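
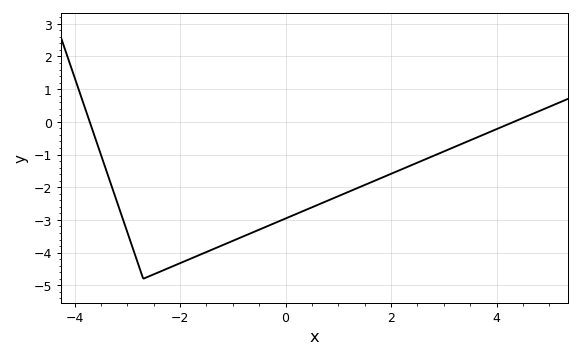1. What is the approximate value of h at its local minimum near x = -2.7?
-4.8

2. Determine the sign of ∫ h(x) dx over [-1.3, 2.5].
negative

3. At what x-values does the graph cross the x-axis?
-3.71, 4.33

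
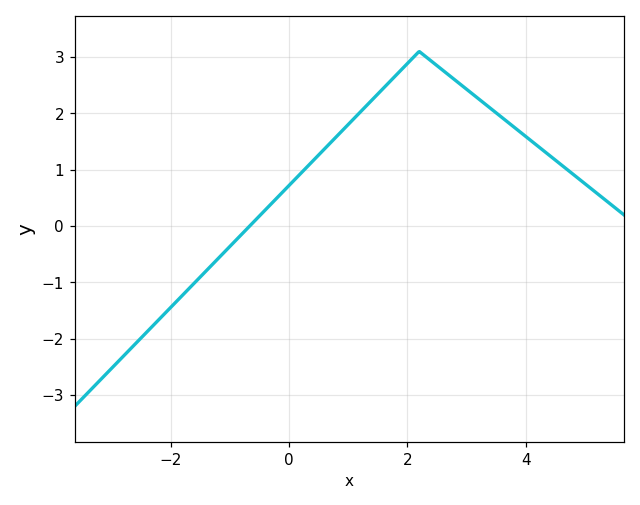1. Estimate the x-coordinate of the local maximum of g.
2.2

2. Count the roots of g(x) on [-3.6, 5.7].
1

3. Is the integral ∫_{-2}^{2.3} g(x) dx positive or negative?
positive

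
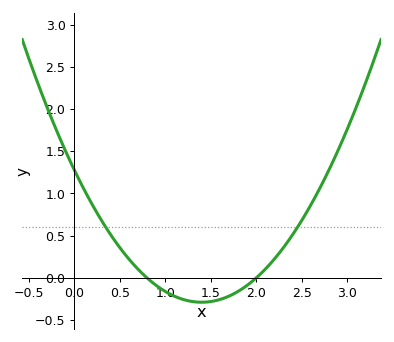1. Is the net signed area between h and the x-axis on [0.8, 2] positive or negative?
negative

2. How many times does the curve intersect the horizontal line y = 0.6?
2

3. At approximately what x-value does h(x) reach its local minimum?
1.4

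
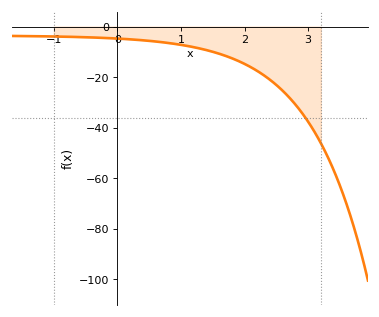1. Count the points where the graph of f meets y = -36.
1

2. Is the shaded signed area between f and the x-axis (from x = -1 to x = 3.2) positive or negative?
negative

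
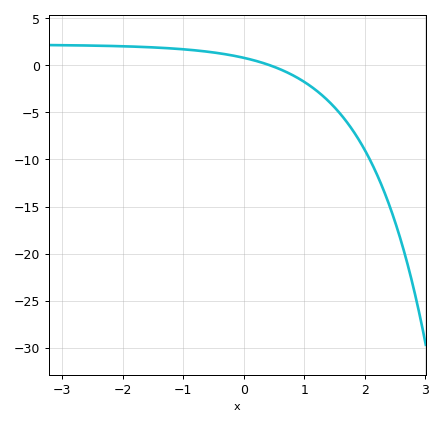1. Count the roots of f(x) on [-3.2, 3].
1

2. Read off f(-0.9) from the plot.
1.5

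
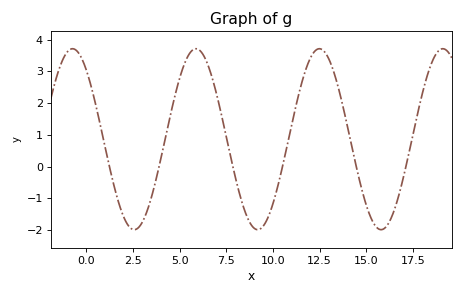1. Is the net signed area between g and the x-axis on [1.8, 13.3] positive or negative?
positive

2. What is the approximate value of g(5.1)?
2.97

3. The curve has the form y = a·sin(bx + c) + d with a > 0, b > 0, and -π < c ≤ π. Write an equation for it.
y = 2.85sin(0.95x + 2.27) + 0.86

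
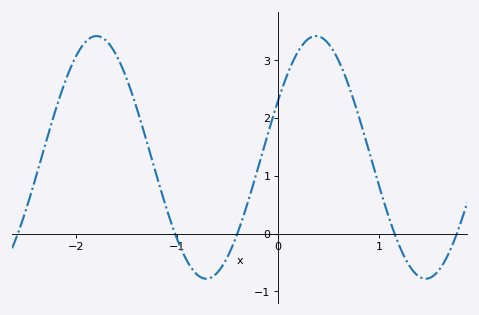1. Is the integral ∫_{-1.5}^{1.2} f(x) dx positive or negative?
positive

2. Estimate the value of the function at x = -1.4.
2.16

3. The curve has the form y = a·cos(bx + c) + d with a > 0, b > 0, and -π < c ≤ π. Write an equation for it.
y = 2.1cos(2.89x - 1.08) + 1.32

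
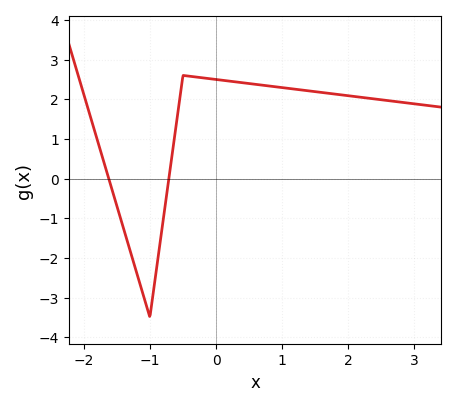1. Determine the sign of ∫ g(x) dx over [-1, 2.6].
positive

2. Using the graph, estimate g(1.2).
2.3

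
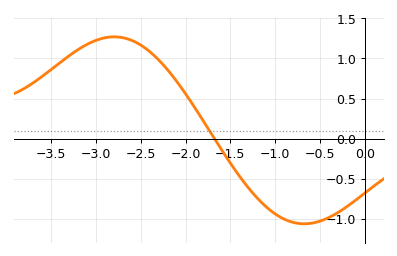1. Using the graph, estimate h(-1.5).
-0.3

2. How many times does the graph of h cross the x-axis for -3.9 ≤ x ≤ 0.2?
1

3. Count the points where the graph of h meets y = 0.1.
1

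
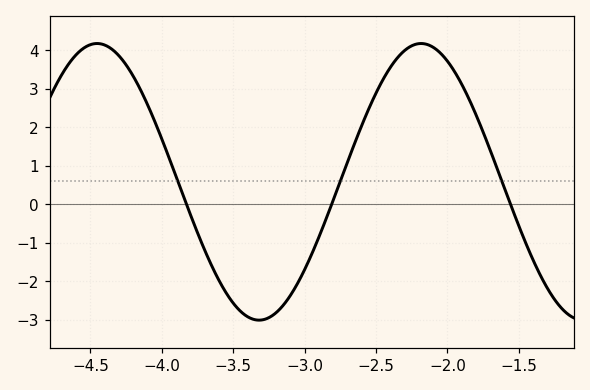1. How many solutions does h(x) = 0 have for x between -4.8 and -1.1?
3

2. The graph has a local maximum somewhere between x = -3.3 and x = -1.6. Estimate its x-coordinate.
-2.2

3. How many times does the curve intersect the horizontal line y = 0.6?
3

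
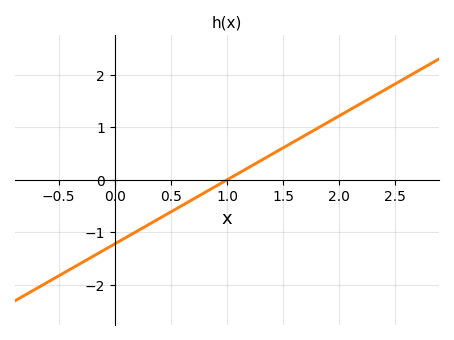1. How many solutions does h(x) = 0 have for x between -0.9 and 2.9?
1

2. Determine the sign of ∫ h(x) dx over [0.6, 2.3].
positive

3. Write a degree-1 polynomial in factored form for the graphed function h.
y = 1.22(x - 1)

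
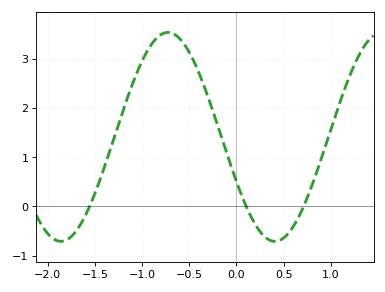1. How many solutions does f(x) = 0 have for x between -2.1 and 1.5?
3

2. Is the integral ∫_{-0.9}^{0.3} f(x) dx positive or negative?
positive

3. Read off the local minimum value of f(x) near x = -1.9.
-0.71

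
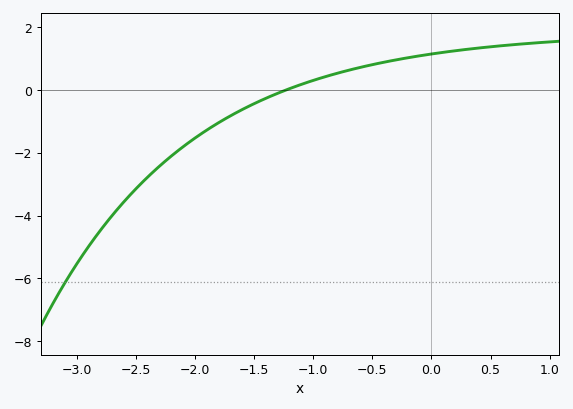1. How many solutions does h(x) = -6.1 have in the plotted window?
1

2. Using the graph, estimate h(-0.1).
1.08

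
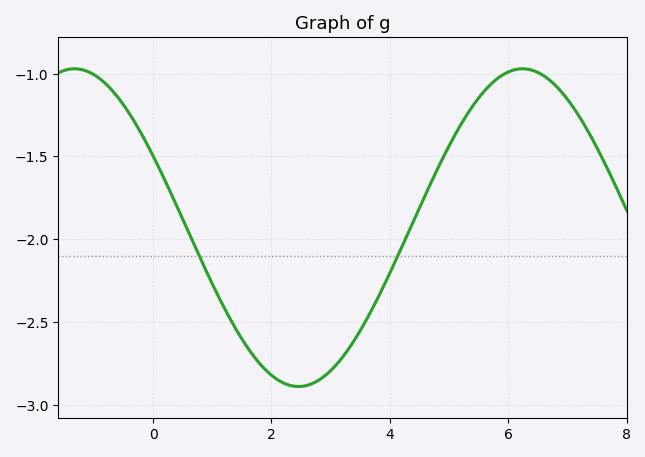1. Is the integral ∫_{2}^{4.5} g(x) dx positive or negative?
negative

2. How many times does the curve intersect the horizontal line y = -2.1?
2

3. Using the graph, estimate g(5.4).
-1.2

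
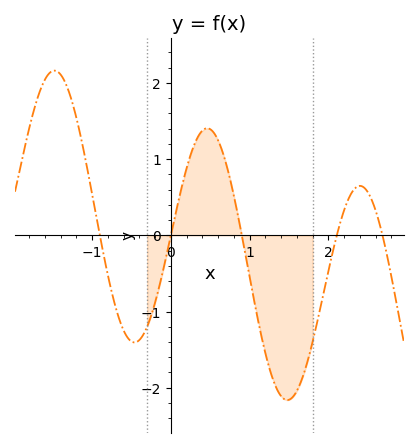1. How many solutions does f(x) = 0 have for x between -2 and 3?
5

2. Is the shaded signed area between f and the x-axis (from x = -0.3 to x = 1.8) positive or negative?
negative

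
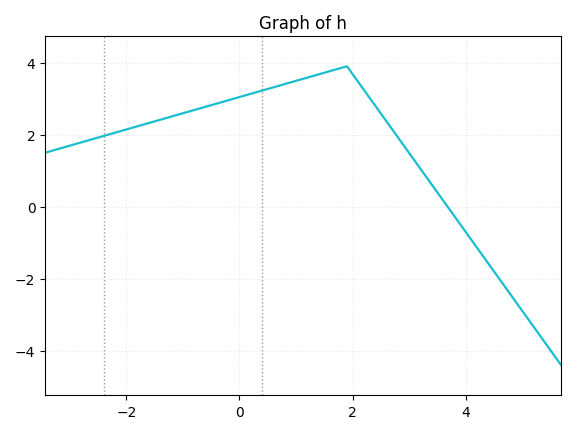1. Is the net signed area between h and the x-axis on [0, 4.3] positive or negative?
positive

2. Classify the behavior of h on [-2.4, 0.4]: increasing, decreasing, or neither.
increasing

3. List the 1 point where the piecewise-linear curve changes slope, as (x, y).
(1.9, 3.9)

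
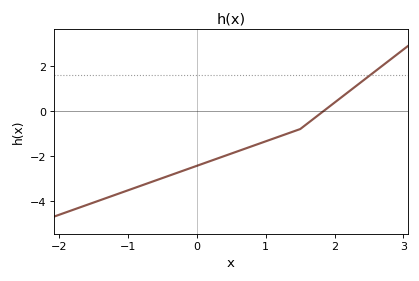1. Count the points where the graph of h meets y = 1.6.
1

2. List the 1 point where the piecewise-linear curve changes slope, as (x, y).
(1.5, -0.8)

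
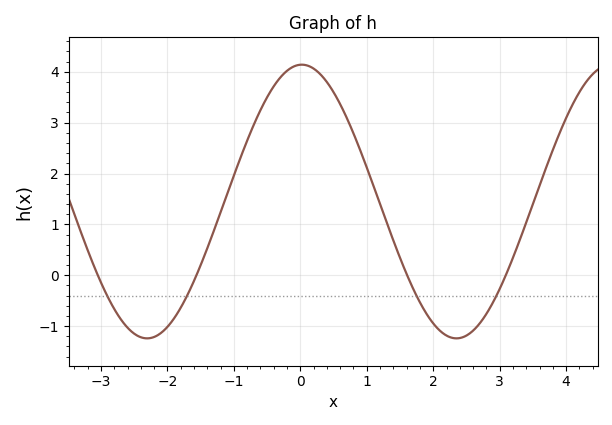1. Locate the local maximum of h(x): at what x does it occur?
0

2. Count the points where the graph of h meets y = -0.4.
4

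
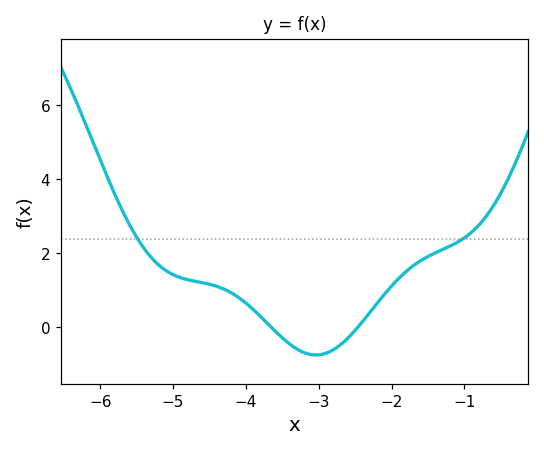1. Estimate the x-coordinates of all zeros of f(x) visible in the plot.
-3.65, -2.46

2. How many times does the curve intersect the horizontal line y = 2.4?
2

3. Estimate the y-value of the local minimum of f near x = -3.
-0.745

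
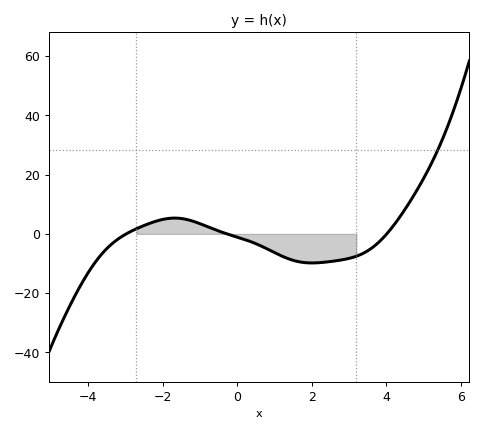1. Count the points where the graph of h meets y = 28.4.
1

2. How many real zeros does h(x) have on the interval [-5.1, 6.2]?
3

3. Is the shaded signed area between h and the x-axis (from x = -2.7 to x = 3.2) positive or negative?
negative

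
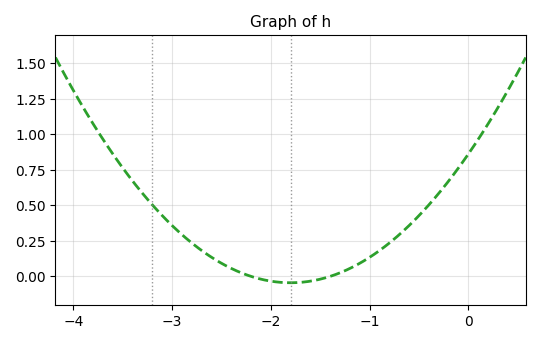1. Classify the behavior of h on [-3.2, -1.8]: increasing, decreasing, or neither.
decreasing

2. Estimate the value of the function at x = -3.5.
0.76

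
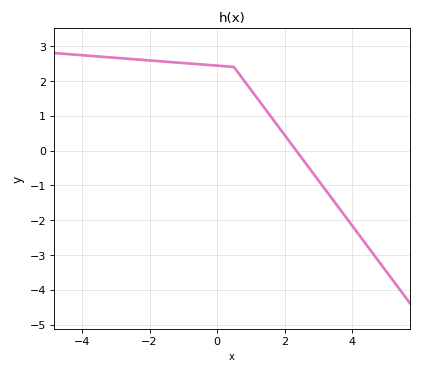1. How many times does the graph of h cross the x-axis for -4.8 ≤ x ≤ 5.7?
1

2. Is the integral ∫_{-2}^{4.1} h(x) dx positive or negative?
positive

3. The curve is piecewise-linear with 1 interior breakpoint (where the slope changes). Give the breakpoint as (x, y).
(0.5, 2.4)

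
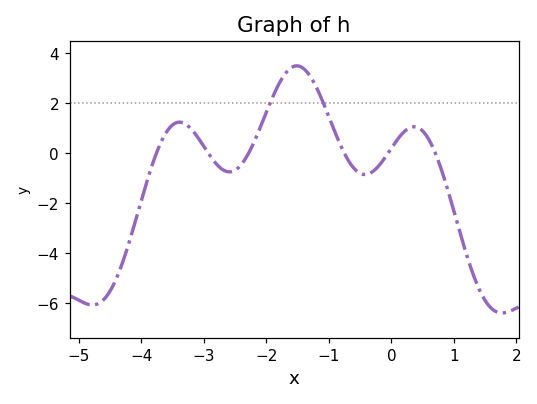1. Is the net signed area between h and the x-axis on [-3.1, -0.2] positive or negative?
positive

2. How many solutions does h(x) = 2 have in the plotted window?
2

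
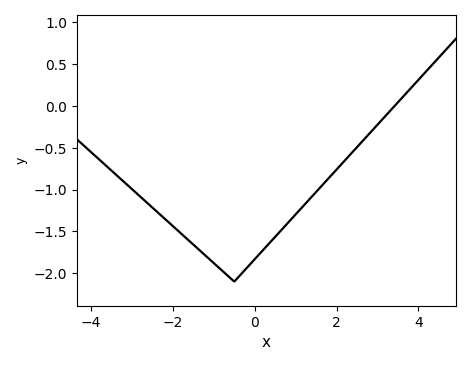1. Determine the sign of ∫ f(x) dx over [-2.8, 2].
negative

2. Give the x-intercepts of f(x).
3.4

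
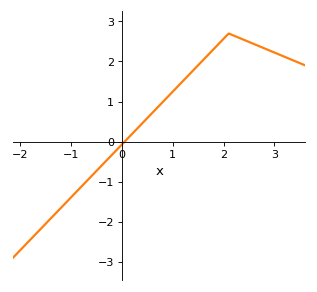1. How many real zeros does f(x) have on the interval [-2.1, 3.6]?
1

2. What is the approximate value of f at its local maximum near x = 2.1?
2.7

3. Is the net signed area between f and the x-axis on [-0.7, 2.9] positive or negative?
positive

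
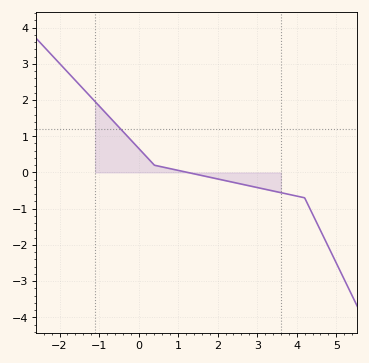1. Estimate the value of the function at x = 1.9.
-0.2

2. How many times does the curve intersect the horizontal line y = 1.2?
1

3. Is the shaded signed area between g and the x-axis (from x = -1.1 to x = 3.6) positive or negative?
positive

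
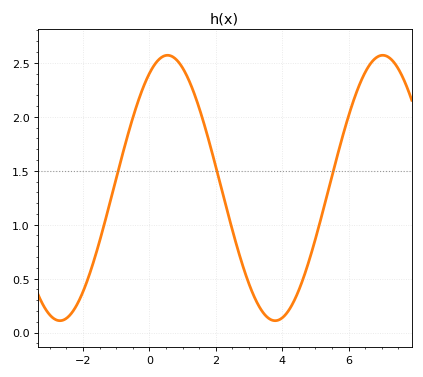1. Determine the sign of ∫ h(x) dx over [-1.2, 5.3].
positive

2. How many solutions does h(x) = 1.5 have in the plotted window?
3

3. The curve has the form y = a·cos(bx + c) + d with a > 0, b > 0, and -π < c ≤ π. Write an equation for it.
y = 1.23cos(0.97x - 0.532) + 1.34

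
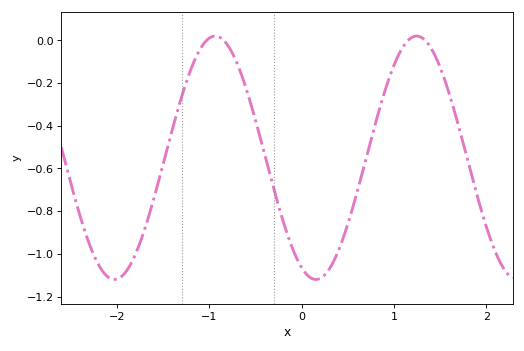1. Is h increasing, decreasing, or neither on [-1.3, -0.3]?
neither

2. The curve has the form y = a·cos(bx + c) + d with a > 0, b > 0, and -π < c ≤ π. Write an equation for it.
y = 0.57cos(2.9x + 2.7) - 0.55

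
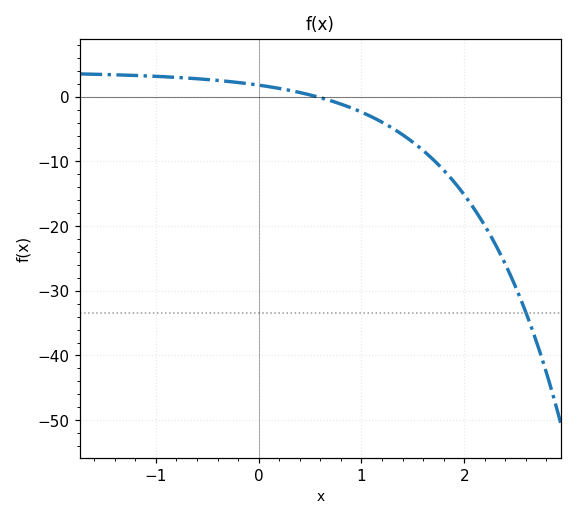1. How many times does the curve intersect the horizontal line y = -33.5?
1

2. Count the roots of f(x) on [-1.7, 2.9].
1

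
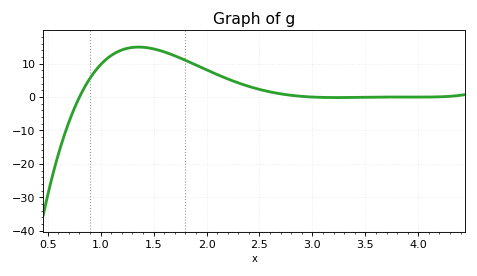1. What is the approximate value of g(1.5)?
14.4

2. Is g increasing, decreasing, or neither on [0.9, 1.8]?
neither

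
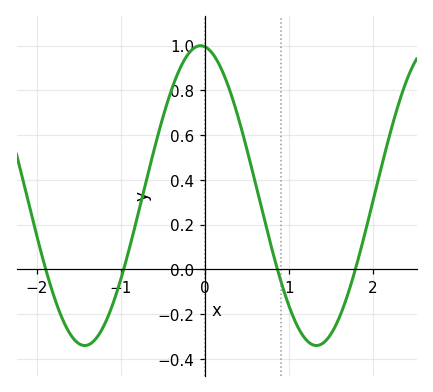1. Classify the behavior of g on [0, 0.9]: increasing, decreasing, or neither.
decreasing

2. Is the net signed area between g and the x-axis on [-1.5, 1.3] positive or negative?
positive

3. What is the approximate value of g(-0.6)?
0.543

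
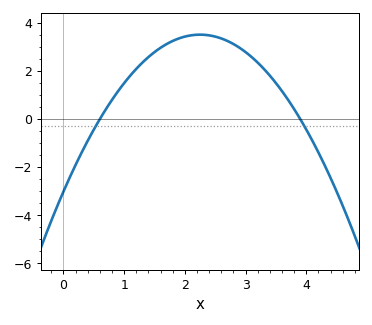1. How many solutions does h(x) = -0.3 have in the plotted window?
2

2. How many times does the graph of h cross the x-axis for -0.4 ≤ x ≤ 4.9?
2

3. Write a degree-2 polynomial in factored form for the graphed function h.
y = -1.29(x - 0.6)(x - 3.9)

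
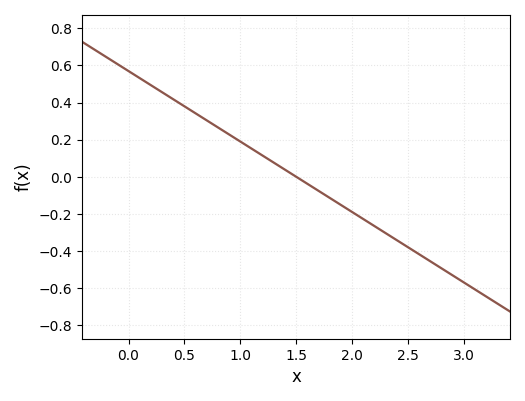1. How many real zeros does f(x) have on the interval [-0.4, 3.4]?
1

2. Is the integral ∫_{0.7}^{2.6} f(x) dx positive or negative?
negative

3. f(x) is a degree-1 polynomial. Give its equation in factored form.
y = -0.38(x - 1.5)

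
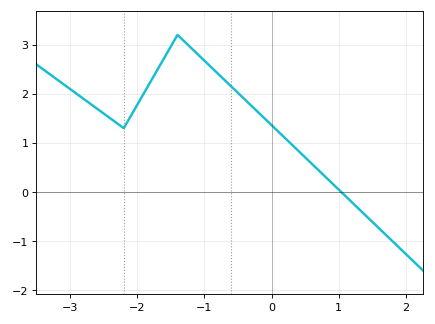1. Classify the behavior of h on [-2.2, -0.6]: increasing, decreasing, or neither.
neither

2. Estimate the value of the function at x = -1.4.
3.2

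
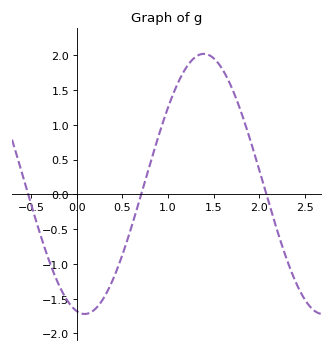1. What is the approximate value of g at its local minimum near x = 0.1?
-1.72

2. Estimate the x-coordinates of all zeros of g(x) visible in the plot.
-0.532, 0.705, 2.08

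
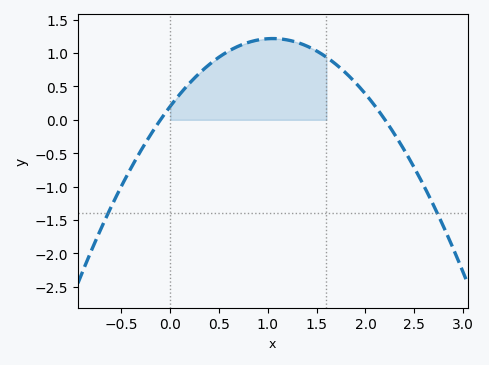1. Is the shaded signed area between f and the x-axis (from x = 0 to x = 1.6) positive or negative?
positive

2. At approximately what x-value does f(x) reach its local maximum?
1.1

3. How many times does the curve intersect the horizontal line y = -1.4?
2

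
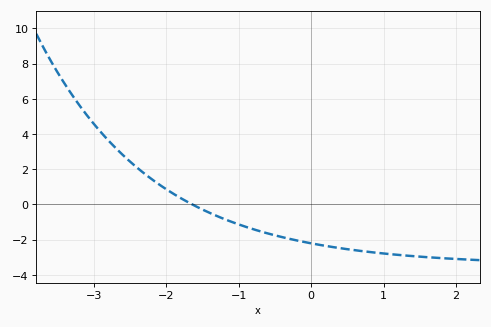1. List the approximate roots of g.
-1.6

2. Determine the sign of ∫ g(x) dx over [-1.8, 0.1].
negative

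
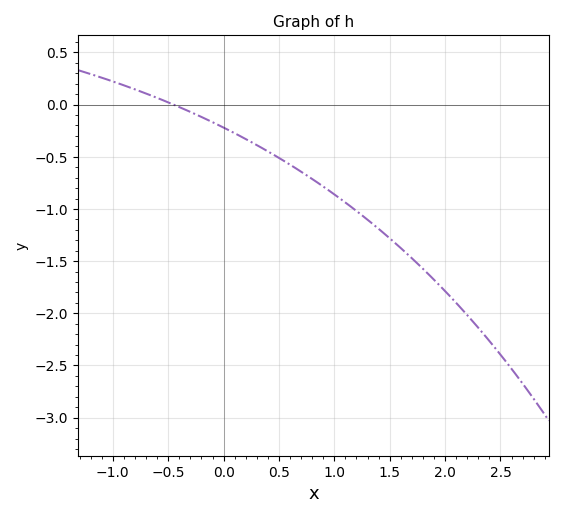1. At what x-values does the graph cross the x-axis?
-0.5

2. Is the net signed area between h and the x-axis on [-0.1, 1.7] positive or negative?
negative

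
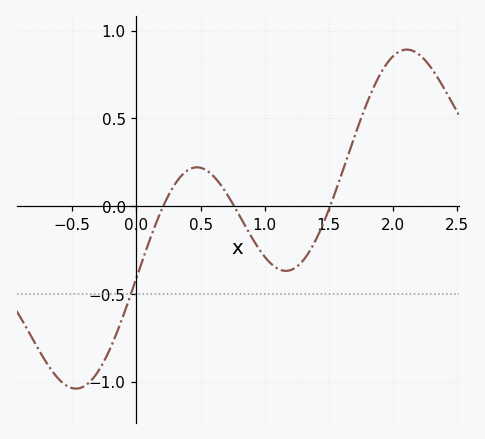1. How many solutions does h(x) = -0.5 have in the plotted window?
1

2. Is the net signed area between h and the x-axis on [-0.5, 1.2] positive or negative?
negative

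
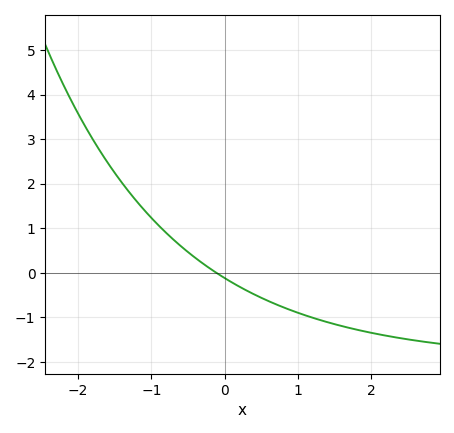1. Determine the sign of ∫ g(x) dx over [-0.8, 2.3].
negative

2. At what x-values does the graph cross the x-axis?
-0.115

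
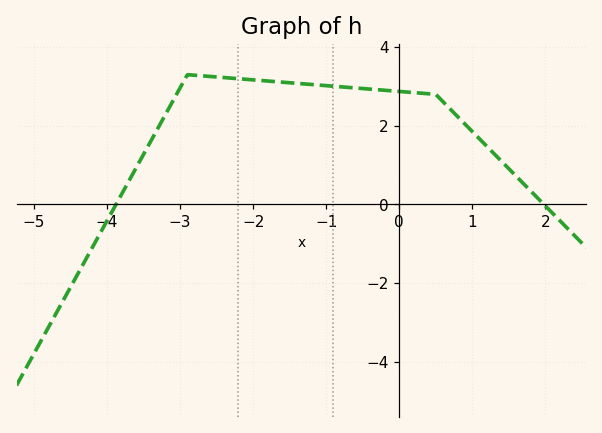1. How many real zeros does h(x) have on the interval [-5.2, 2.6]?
2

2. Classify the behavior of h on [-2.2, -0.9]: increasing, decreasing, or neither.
decreasing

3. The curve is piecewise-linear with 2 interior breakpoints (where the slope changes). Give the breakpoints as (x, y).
(-2.9, 3.3); (0.5, 2.8)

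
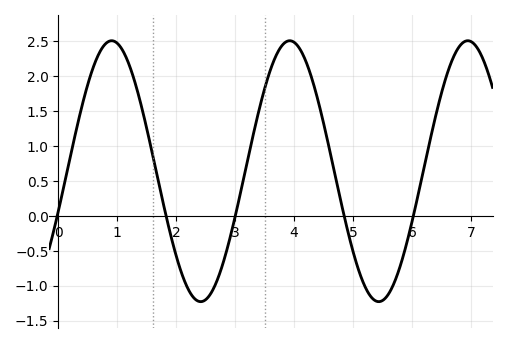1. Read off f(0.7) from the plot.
2.35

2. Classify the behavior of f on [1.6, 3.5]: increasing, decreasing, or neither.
neither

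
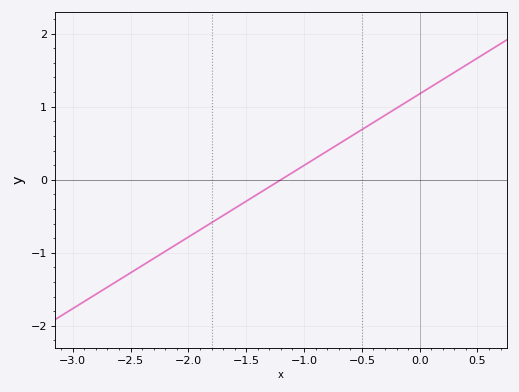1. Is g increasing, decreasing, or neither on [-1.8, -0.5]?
increasing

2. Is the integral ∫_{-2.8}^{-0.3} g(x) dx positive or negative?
negative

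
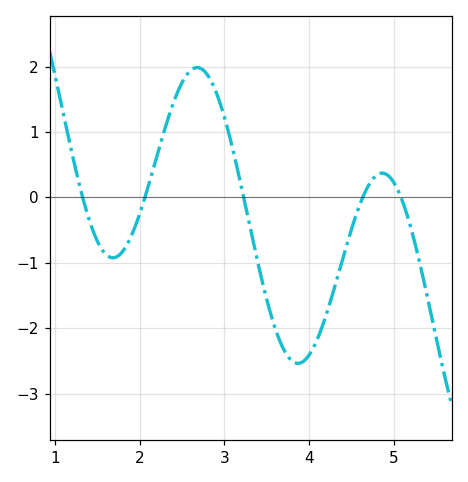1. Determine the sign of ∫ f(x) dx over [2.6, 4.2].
negative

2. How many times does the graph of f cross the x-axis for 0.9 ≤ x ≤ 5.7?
5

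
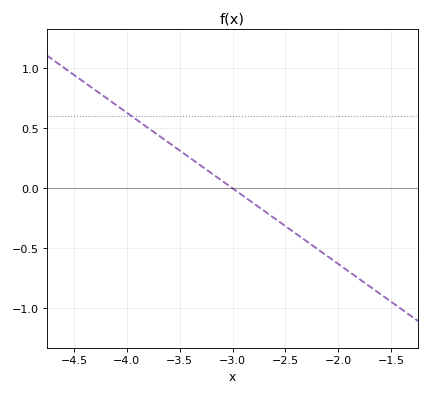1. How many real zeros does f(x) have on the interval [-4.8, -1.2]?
1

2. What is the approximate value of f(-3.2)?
0.15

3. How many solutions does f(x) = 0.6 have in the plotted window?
1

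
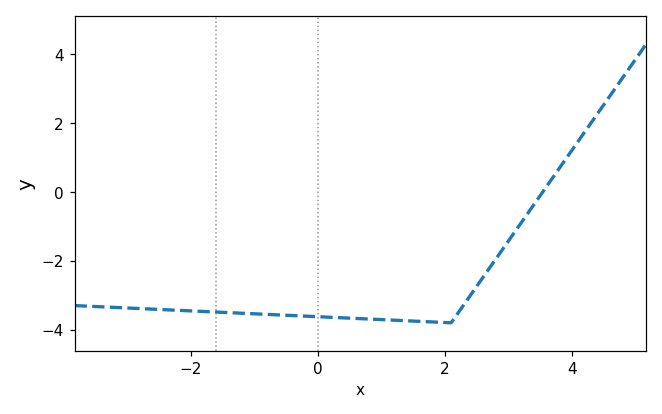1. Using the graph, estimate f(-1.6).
-3.49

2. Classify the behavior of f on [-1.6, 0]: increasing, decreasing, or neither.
decreasing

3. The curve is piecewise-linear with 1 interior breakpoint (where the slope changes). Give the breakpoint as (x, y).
(2.1, -3.8)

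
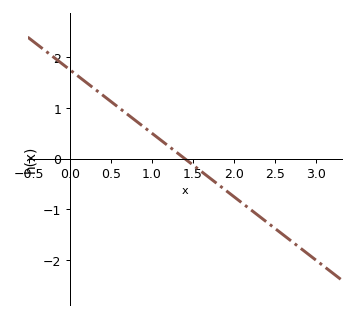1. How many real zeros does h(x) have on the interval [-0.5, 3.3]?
1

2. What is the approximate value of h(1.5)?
-0.125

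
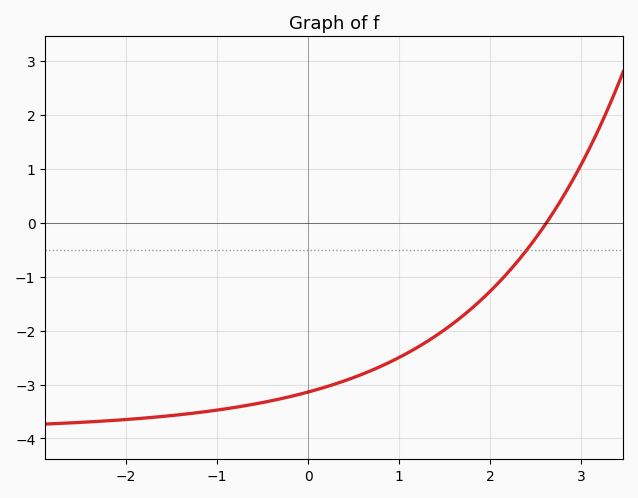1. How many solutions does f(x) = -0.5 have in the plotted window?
1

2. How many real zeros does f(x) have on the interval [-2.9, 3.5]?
1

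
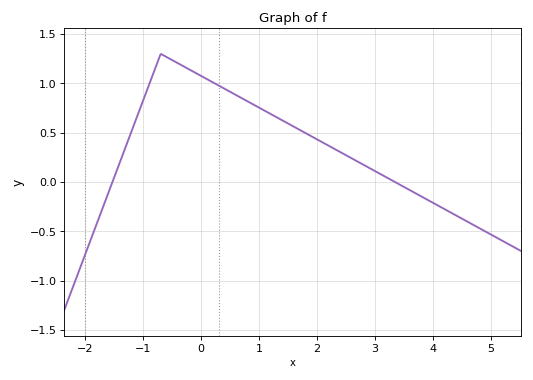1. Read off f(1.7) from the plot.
0.55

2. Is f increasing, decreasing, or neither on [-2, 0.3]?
neither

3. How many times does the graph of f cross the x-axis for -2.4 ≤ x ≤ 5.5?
2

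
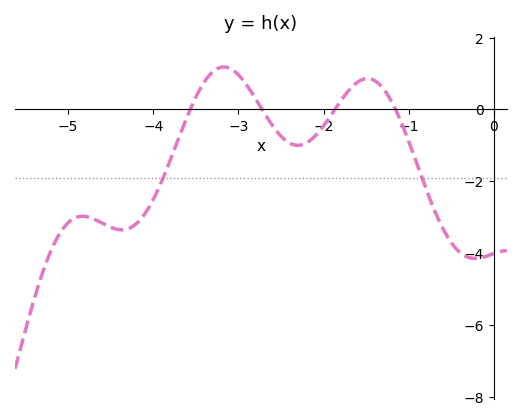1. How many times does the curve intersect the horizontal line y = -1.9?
2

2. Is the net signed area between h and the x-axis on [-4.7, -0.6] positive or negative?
negative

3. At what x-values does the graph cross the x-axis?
-3.57, -2.72, -1.87, -1.16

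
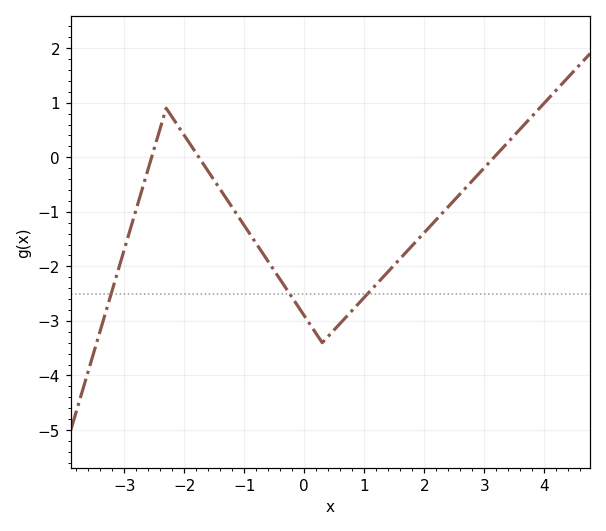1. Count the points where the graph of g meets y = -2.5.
3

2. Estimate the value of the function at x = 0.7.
-2.92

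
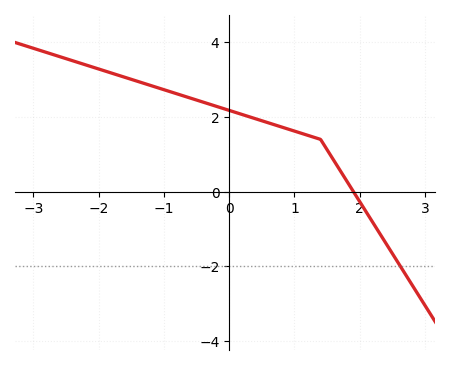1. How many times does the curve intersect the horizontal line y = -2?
1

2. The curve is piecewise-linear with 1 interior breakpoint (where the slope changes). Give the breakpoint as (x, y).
(1.4, 1.4)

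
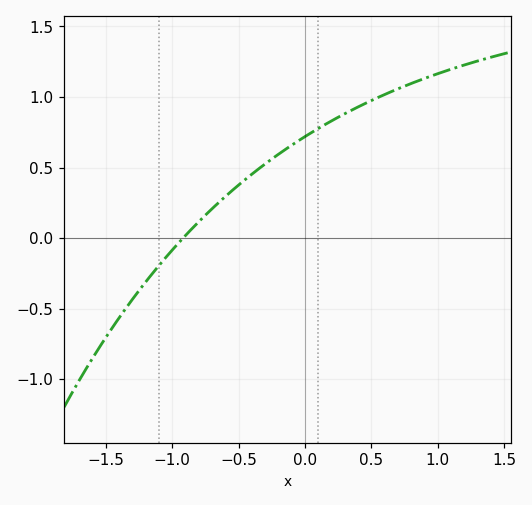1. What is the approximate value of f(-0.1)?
0.659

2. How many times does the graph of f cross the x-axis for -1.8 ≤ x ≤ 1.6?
1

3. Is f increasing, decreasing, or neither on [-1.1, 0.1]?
increasing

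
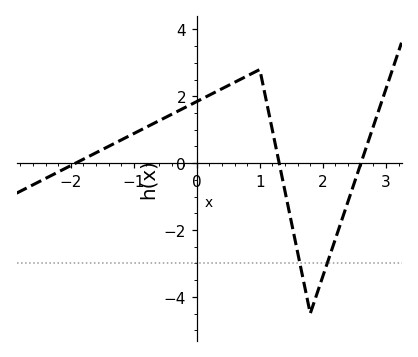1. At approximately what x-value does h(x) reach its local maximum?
1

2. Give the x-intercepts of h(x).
-1.92, 1.31, 2.6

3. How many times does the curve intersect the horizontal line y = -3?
2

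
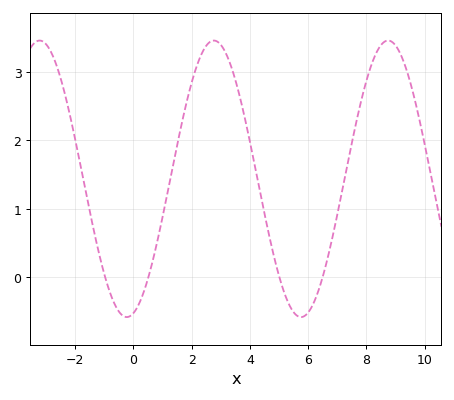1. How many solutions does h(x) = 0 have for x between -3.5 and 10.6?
4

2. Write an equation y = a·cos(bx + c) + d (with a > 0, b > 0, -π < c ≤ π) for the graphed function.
y = 2.02cos(1.05x - 2.9) + 1.44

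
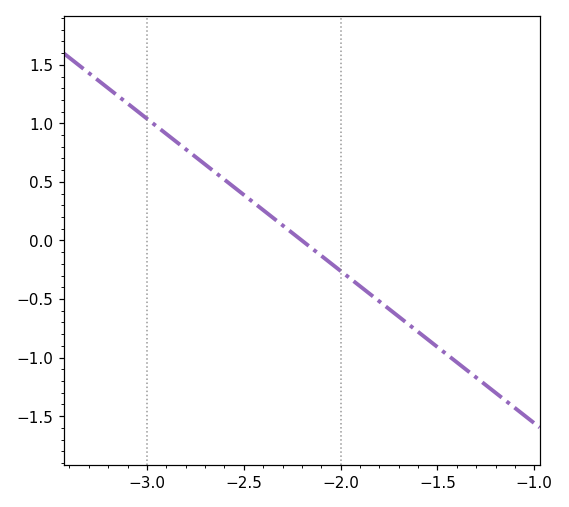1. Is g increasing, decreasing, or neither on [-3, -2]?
decreasing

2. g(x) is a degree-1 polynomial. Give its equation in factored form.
y = -1.3(x + 2.2)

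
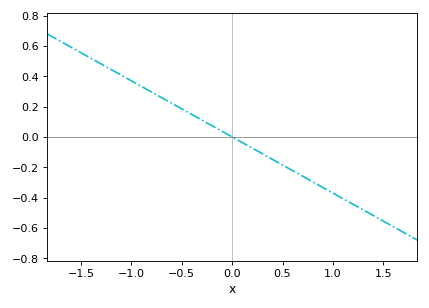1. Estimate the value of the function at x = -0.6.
0.22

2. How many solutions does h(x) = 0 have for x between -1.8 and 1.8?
1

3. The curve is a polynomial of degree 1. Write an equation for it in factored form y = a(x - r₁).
y = -0.37(x - 0)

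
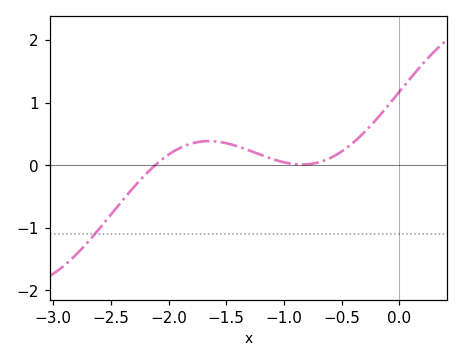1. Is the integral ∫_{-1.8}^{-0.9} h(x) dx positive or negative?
positive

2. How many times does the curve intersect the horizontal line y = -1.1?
1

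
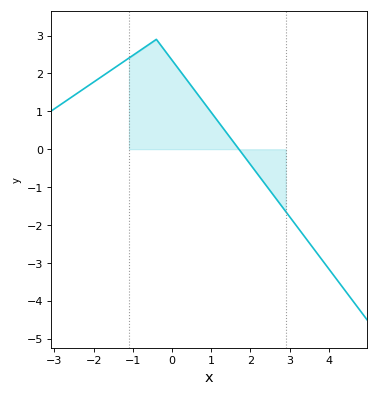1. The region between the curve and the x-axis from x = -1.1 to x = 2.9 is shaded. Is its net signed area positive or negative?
positive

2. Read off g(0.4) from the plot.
1.8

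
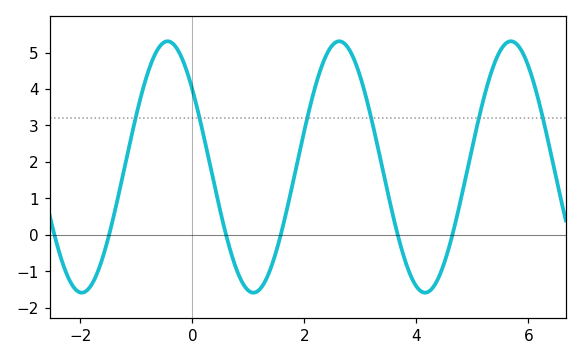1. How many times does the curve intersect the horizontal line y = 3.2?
6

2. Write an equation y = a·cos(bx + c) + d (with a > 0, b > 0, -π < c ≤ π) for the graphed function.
y = 3.45cos(2.05x + 0.91) + 1.86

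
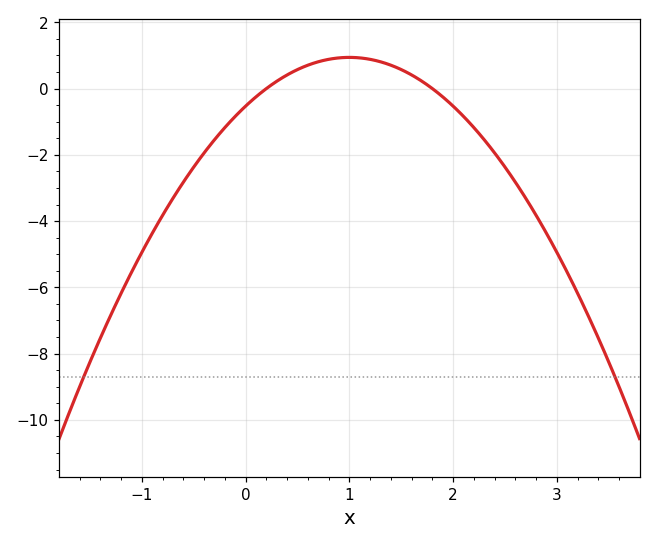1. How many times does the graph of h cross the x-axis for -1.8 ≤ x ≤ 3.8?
2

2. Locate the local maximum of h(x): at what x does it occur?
1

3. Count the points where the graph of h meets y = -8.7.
2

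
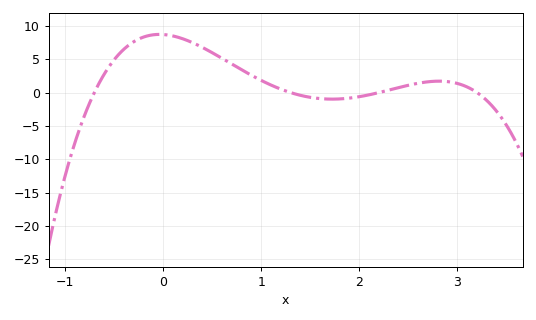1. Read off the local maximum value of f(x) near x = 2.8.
1.71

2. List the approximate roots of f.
-0.7, 1.3, 2.2, 3.2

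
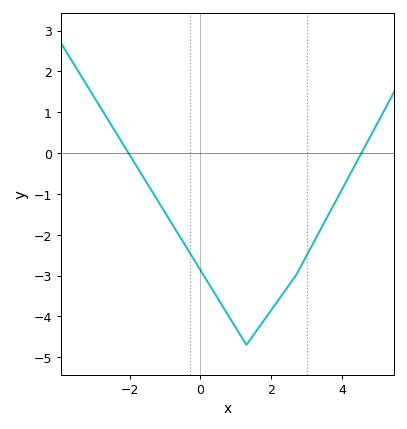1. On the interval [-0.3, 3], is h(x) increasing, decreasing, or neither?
neither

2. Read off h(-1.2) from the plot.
-1.18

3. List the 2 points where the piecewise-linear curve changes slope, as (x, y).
(1.3, -4.7); (2.7, -3)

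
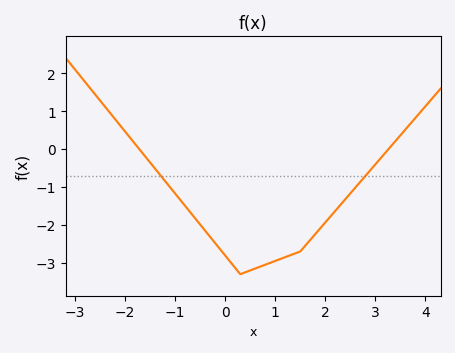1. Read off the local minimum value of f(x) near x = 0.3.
-3.3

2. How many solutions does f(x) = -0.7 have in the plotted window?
2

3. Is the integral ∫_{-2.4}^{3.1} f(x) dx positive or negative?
negative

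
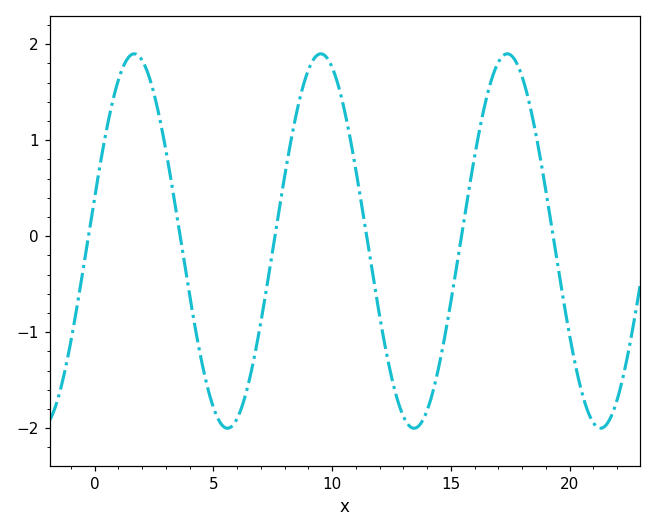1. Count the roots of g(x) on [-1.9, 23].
6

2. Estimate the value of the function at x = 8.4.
1.2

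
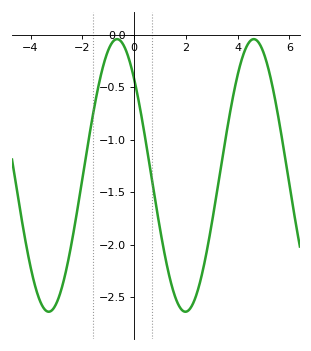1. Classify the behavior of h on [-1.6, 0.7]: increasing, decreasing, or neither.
neither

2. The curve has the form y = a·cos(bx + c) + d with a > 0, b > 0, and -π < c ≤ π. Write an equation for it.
y = 1.3cos(1.2x + 0.78) - 1.34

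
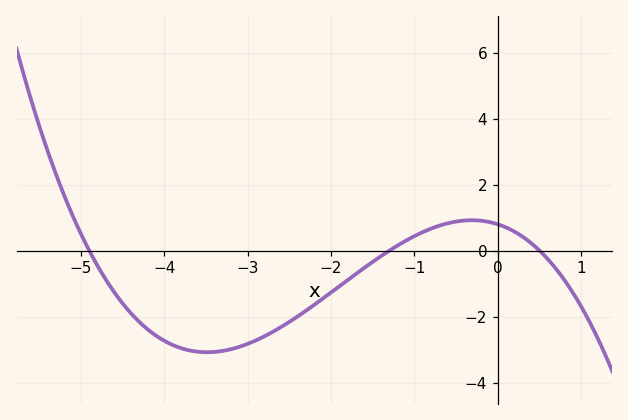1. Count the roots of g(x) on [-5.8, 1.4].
3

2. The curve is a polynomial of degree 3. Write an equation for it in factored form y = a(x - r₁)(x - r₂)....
y = -0.25(x + 4.9)(x + 1.3)(x - 0.5)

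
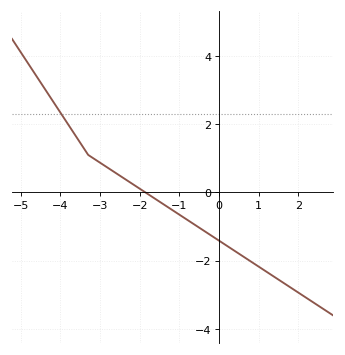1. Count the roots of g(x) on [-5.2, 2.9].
1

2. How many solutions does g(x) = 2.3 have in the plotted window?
1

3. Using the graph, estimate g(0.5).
-1.8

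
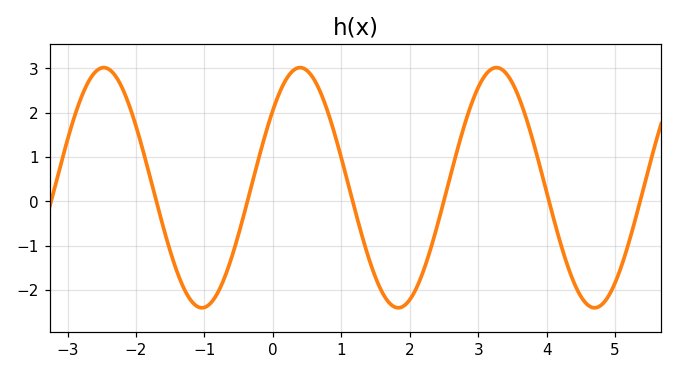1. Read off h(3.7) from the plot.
1.89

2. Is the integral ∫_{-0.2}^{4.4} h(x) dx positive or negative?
positive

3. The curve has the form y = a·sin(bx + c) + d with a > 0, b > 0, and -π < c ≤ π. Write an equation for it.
y = 2.71sin(2.19x + 0.702) + 0.31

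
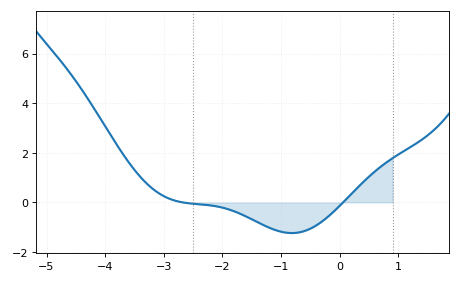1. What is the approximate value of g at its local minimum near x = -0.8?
-1.2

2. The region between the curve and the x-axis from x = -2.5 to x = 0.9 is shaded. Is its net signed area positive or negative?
negative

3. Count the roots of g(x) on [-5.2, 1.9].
2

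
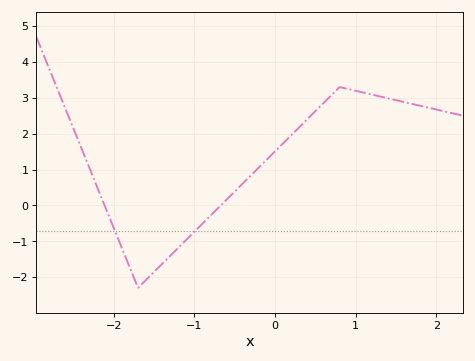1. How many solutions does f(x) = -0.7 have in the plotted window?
2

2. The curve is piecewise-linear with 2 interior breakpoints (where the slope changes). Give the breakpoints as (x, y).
(-1.7, -2.3); (0.8, 3.3)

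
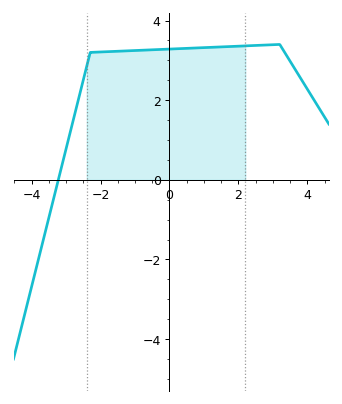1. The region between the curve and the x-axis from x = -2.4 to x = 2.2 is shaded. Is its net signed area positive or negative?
positive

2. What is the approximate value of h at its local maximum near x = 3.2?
3.4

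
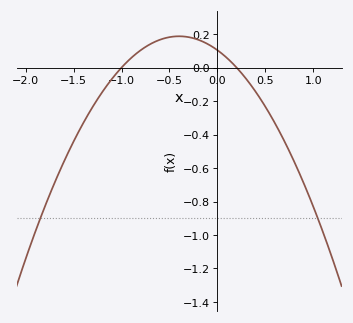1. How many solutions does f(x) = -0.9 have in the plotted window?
2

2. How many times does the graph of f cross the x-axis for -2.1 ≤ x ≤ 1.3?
2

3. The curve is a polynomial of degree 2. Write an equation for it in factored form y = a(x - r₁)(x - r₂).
y = -0.52(x + 1)(x - 0.2)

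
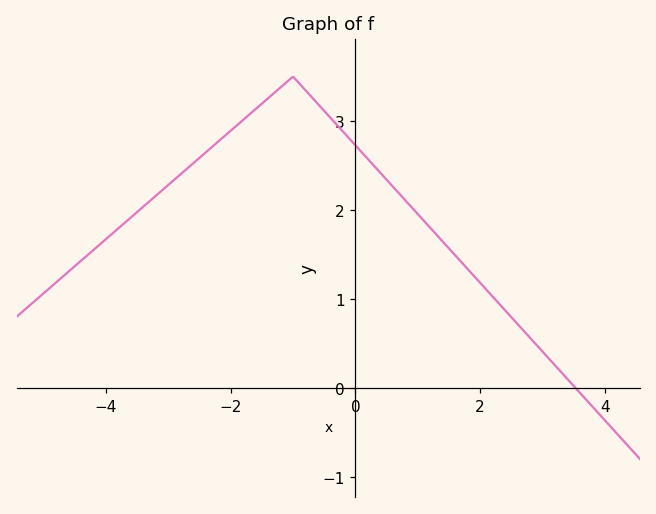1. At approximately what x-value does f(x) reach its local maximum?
-1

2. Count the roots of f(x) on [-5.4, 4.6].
1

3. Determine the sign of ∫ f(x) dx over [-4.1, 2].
positive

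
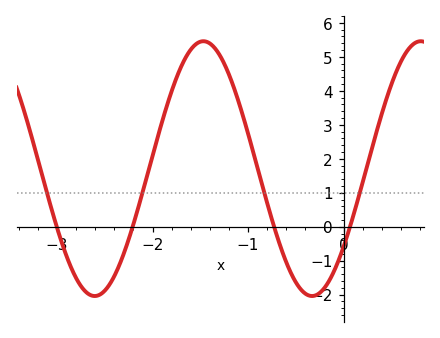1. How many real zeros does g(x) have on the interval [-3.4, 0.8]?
4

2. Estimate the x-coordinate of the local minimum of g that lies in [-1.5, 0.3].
-0.329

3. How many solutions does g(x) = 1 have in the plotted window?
4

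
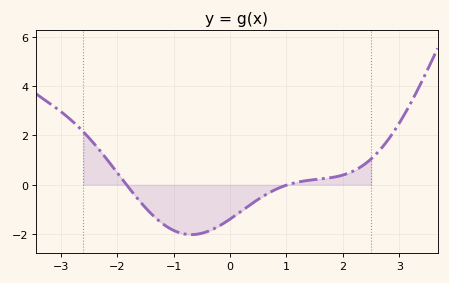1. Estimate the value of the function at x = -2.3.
1.37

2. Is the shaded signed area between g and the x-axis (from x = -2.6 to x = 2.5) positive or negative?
negative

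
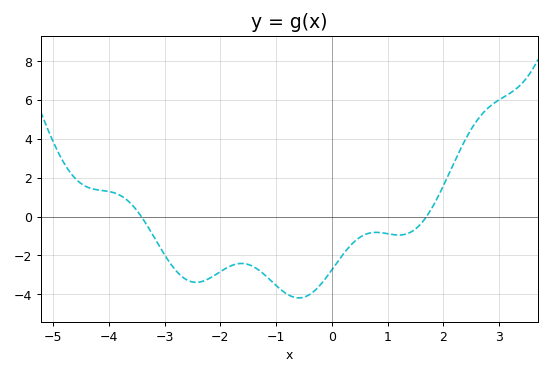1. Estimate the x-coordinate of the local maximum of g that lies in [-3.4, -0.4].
-1.62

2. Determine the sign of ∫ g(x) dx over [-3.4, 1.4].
negative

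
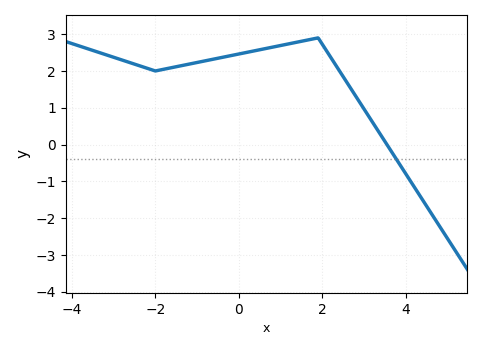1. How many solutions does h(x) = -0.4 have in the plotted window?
1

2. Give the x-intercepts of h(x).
3.6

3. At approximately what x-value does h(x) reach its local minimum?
-2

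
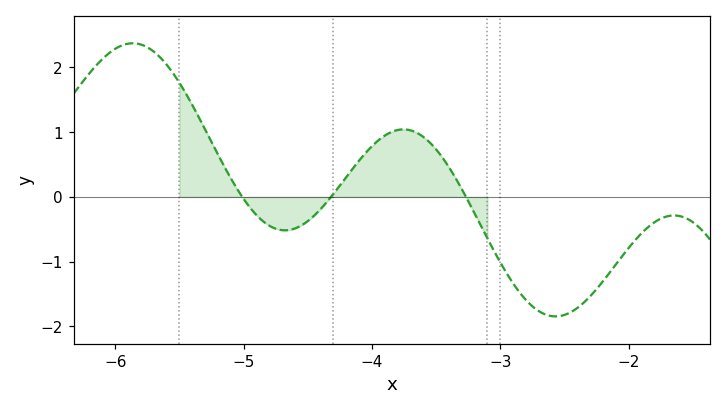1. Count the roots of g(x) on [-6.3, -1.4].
3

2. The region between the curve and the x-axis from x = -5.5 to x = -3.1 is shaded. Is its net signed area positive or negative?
positive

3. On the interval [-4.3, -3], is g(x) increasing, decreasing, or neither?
neither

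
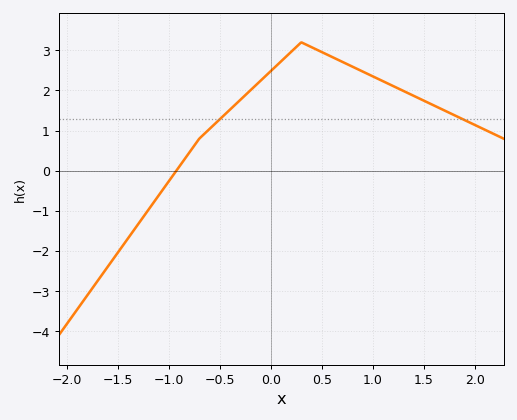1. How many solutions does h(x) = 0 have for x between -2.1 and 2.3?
1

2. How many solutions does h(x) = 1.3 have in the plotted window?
2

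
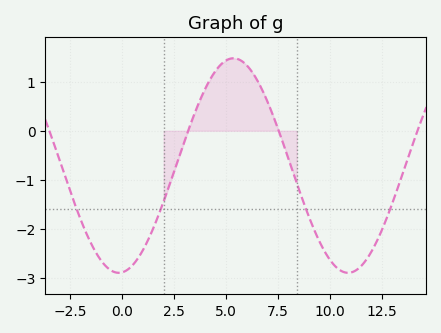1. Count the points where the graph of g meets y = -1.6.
4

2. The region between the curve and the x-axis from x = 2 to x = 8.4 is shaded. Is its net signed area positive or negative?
positive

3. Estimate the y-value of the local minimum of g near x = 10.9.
-2.9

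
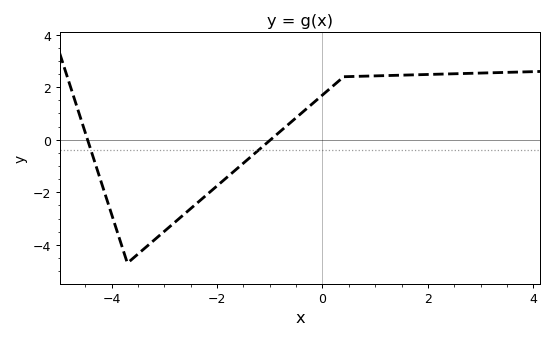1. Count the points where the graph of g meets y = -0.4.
2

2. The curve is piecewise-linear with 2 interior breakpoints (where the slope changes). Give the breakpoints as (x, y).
(-3.7, -4.7); (0.4, 2.4)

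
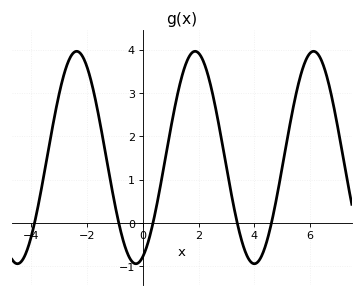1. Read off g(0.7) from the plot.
1.1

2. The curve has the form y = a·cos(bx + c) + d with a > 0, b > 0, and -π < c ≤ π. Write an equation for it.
y = 2.45cos(1.5x - 2.8) + 1.51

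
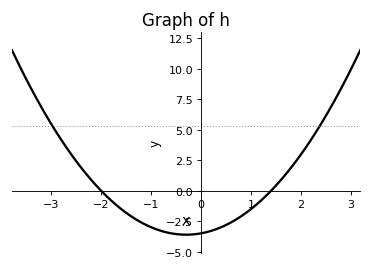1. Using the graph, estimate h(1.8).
1.8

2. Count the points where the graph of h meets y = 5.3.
2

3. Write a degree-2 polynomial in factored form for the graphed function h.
y = 1.24(x + 2)(x - 1.4)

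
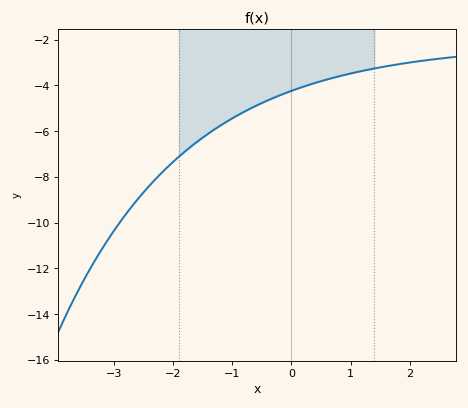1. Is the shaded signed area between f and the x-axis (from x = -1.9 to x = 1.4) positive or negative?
negative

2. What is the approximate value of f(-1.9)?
-7.12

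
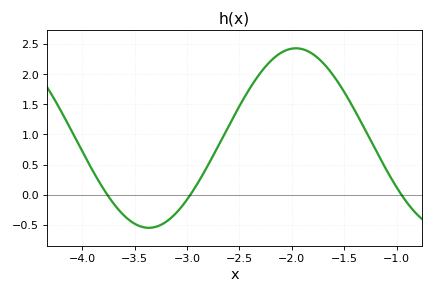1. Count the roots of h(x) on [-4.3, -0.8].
3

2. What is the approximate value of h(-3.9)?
0.403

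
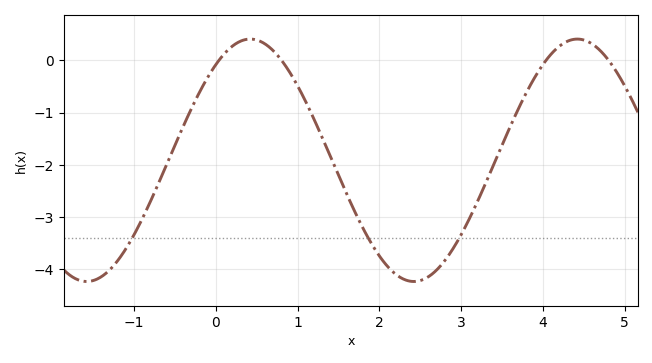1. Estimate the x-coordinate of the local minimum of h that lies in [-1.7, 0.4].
-1.58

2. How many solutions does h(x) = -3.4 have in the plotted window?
3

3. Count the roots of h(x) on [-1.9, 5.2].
4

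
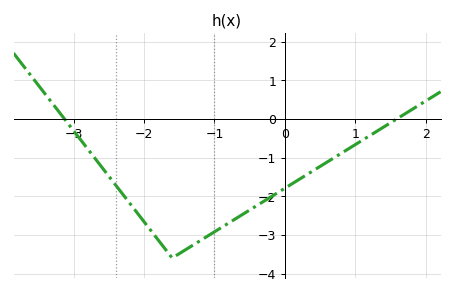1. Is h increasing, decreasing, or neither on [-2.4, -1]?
neither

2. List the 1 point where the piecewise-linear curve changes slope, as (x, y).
(-1.6, -3.6)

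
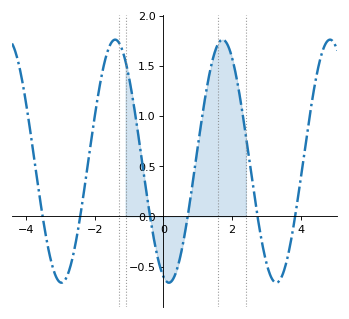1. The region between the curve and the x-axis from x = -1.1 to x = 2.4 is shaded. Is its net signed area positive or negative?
positive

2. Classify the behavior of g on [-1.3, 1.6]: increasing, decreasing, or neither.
neither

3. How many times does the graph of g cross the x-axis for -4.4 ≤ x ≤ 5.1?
6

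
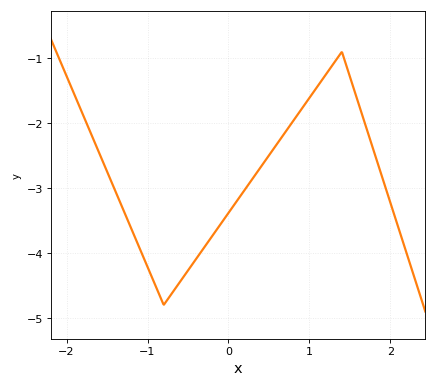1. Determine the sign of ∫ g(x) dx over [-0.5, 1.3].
negative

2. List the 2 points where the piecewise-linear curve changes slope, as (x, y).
(-0.8, -4.8); (1.4, -0.9)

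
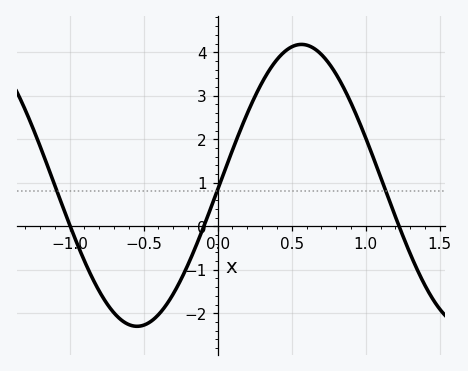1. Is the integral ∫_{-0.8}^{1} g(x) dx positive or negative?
positive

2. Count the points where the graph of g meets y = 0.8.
3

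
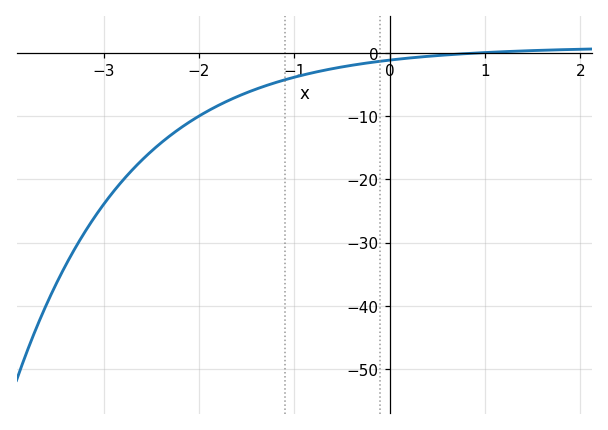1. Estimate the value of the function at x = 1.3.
0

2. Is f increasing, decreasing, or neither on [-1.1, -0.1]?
increasing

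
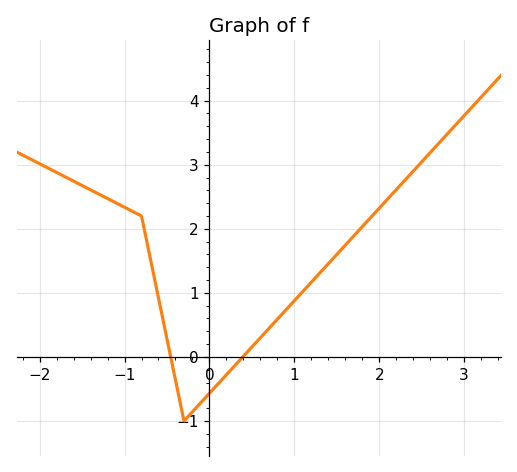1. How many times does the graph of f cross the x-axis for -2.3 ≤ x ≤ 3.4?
2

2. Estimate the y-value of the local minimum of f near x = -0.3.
-1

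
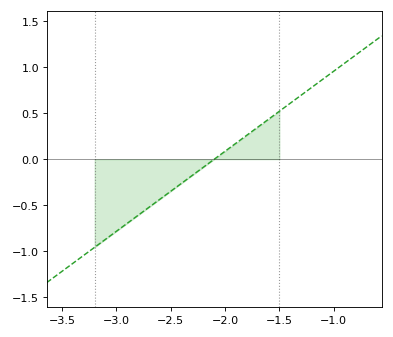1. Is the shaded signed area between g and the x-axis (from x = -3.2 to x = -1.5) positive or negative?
negative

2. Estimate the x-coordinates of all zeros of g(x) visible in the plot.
-2.1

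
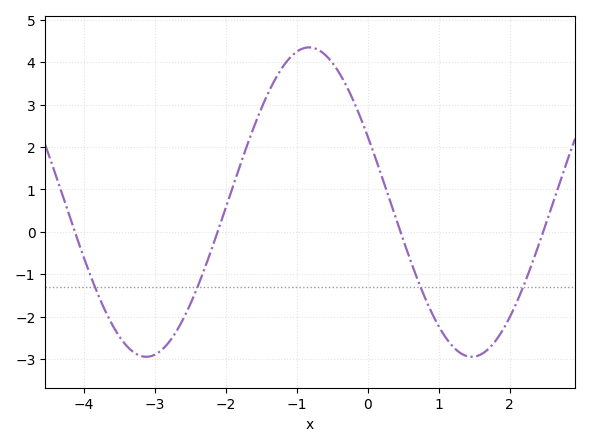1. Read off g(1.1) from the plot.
-2.5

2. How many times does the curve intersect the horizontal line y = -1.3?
4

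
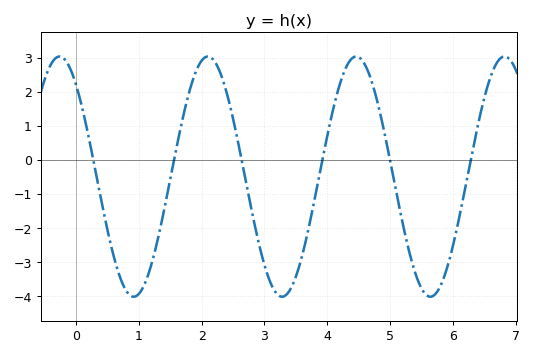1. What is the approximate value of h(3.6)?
-2.81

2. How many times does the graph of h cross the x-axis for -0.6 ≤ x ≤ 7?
6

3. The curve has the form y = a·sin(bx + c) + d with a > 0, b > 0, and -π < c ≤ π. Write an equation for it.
y = 3.53sin(2.66x + 2.27) - 0.49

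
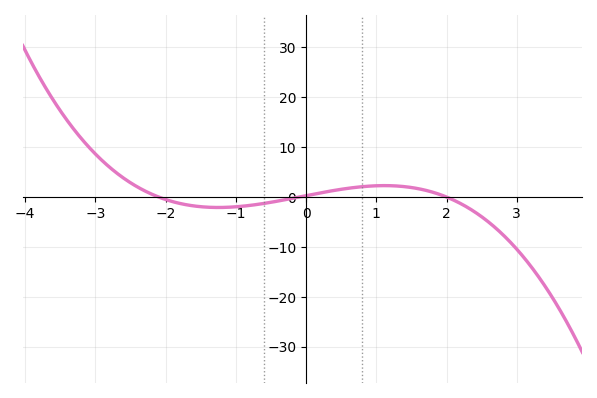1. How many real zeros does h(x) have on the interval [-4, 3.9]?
3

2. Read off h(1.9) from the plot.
0.528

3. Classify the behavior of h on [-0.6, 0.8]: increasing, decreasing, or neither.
increasing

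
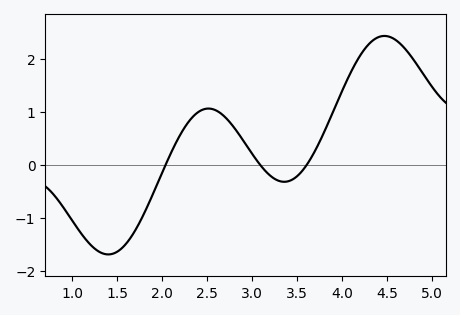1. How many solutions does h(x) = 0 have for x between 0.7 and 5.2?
3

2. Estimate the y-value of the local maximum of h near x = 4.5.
2.44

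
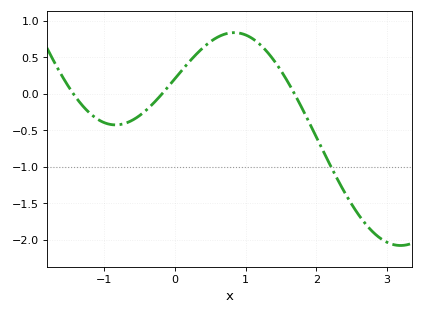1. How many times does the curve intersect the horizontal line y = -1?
1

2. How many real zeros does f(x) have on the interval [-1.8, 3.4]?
3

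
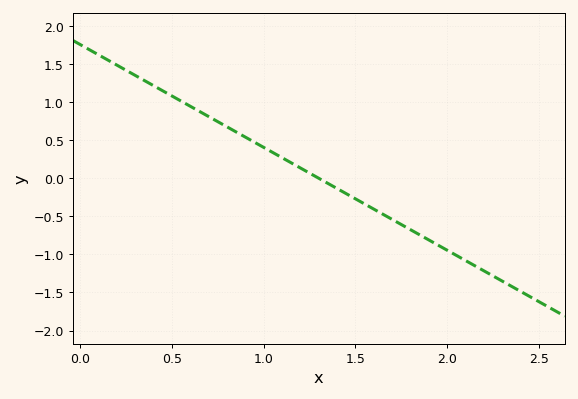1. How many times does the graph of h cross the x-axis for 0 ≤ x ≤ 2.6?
1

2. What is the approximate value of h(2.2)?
-1.22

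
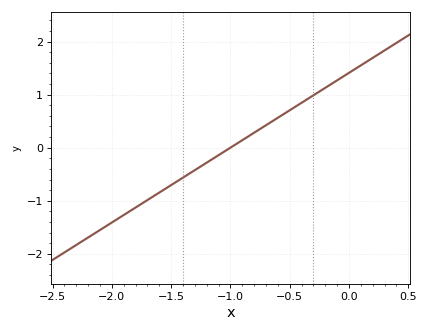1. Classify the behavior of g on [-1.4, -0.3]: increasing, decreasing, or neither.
increasing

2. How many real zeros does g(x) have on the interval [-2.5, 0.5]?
1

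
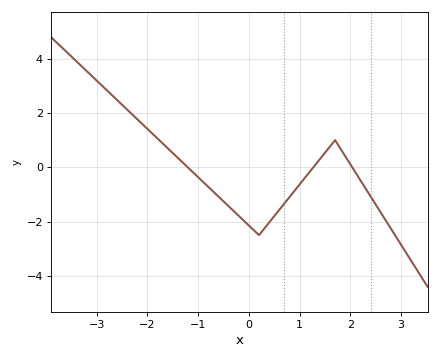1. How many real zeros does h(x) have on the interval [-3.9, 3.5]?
3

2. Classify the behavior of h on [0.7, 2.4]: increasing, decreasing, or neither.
neither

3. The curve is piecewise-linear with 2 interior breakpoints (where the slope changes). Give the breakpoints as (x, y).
(0.2, -2.5); (1.7, 1)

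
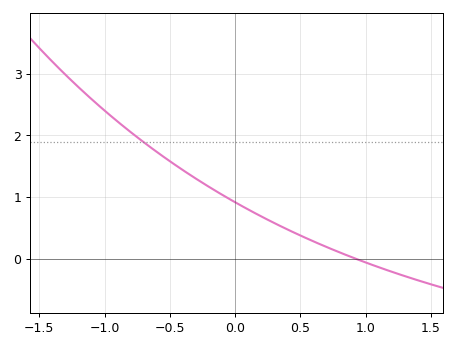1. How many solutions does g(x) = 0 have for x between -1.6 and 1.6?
1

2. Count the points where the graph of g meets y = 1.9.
1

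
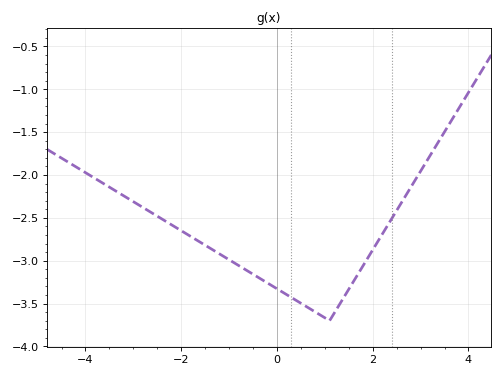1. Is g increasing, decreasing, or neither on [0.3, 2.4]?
neither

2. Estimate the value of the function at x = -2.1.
-2.62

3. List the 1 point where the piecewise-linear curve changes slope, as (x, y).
(1.1, -3.7)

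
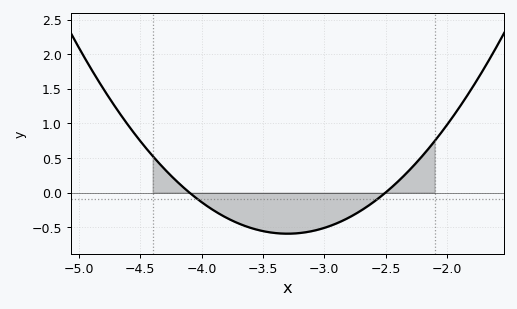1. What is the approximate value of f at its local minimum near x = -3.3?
-0.6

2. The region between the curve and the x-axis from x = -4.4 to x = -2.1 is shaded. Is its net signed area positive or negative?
negative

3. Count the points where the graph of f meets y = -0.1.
2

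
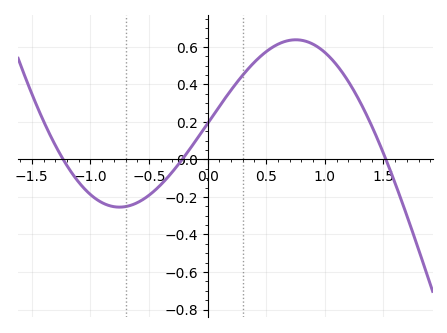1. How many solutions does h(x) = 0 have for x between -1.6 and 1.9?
3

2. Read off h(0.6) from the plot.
0.62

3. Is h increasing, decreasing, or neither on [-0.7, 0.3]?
increasing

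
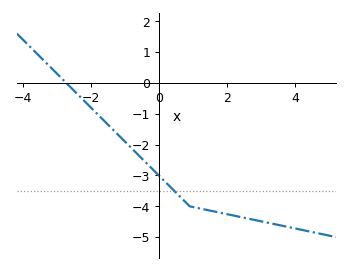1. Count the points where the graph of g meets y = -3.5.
1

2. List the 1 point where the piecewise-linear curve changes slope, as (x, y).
(0.9, -4)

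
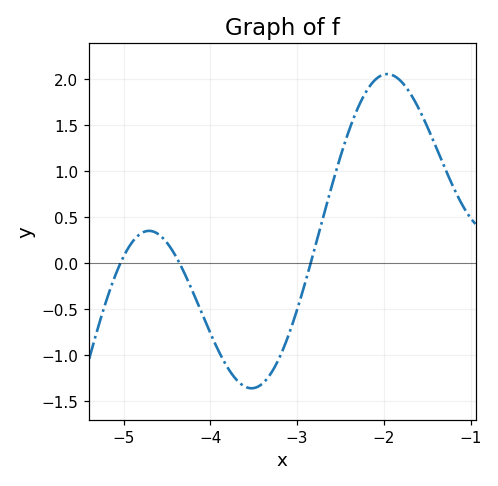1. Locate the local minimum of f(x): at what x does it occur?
-3.52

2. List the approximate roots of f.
-5.03, -4.36, -2.84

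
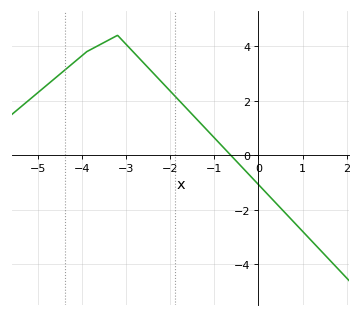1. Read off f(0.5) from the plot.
-2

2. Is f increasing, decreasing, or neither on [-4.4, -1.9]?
neither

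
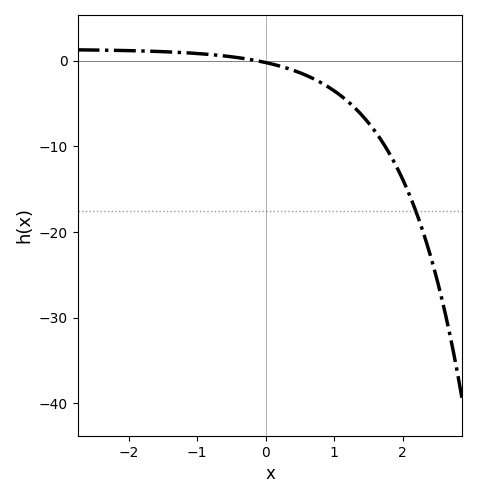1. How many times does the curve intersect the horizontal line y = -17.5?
1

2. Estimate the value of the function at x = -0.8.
0.707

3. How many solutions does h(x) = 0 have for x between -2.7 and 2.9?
1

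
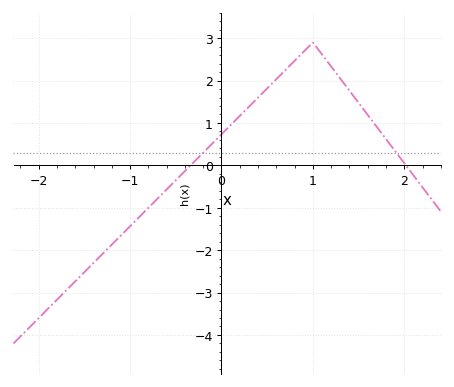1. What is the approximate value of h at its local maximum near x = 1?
2.9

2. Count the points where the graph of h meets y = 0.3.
2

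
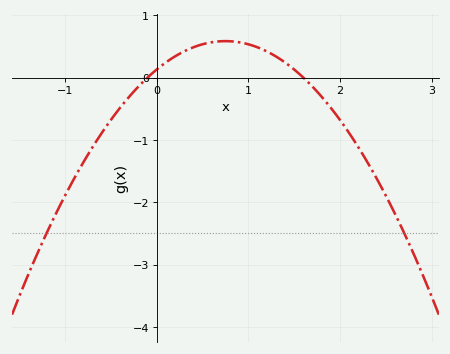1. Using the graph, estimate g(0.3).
0.4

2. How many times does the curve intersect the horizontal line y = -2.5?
2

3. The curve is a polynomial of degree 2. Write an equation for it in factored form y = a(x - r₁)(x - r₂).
y = -0.81(x + 0.1)(x - 1.6)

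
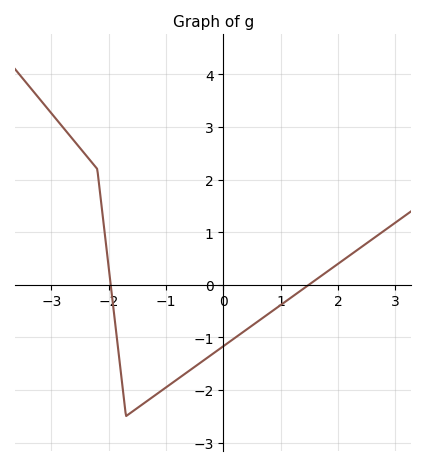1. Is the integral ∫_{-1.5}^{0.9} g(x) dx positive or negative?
negative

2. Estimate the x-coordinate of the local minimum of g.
-1.7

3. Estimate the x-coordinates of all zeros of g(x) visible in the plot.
-1.97, 1.49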